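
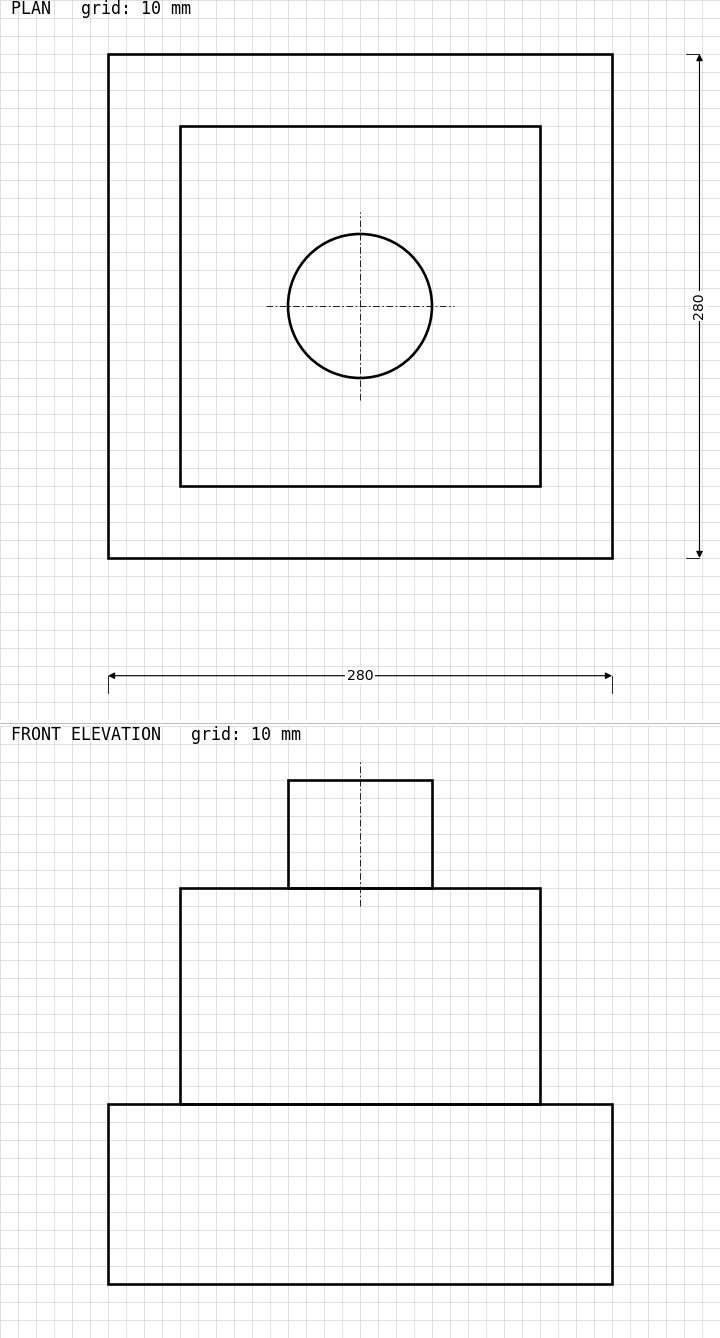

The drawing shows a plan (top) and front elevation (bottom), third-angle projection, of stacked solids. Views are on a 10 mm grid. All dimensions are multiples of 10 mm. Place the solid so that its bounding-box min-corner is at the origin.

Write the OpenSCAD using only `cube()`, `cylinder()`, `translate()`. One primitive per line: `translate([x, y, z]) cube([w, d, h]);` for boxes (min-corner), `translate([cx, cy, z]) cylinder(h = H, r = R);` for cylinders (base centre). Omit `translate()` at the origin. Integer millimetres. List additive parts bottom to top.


cube([280, 280, 100]);
translate([40, 40, 100]) cube([200, 200, 120]);
translate([140, 140, 220]) cylinder(h = 60, r = 40);


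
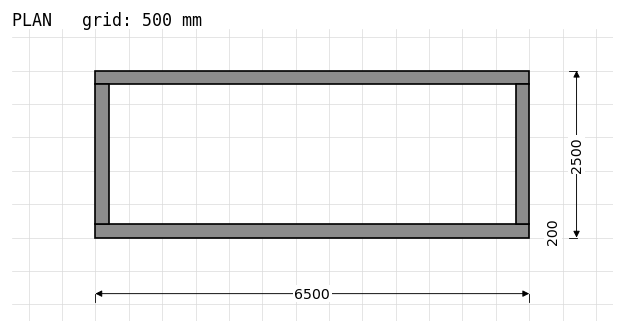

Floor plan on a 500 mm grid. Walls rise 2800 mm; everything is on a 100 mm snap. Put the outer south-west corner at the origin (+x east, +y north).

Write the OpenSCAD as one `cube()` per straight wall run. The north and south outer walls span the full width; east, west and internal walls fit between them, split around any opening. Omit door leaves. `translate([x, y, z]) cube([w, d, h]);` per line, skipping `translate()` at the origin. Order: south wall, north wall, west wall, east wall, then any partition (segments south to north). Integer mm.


cube([6500, 200, 2800]);
translate([0, 2300, 0]) cube([6500, 200, 2800]);
translate([0, 200, 0]) cube([200, 2100, 2800]);
translate([6300, 200, 0]) cube([200, 2100, 2800]);


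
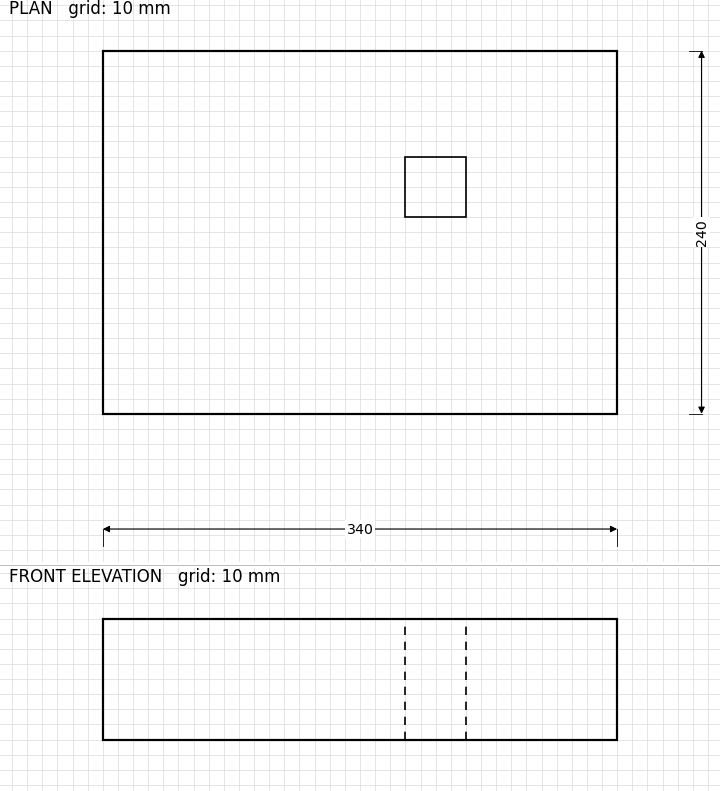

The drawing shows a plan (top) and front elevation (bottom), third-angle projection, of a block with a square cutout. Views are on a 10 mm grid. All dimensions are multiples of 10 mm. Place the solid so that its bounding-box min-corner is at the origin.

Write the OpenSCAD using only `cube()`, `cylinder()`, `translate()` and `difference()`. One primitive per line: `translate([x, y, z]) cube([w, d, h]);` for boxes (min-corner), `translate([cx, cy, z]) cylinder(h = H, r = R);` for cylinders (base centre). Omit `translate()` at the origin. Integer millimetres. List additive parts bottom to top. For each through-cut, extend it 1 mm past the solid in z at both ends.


difference() {
  cube([340, 240, 80]);
  translate([200, 130, -1]) cube([40, 40, 82]);
}


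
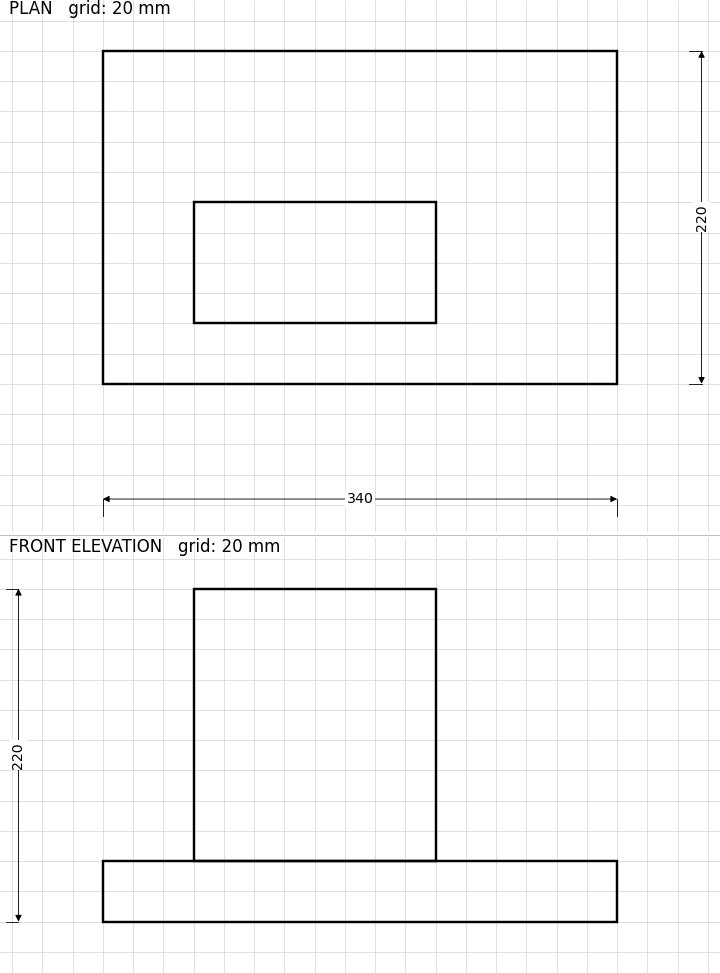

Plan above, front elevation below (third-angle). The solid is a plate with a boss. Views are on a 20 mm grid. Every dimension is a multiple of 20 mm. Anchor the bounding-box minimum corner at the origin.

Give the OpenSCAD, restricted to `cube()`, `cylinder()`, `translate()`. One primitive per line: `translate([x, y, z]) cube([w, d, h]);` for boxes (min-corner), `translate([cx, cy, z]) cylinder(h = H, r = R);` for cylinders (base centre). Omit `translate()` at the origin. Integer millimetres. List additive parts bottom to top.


cube([340, 220, 40]);
translate([60, 40, 40]) cube([160, 80, 180]);


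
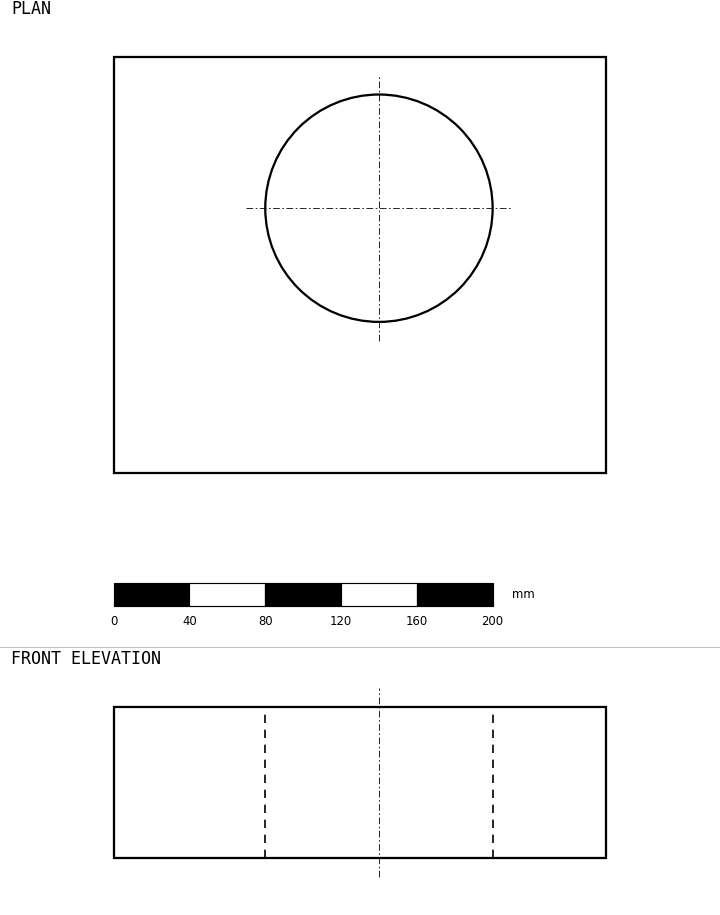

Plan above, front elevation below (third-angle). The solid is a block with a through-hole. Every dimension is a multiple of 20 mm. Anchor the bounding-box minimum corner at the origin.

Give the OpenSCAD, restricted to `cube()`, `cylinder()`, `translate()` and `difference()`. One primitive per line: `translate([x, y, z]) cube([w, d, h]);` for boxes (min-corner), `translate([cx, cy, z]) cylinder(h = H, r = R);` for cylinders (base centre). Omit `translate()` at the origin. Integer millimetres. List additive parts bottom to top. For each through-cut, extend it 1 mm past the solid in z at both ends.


difference() {
  cube([260, 220, 80]);
  translate([140, 140, -1]) cylinder(h = 82, r = 60);
}


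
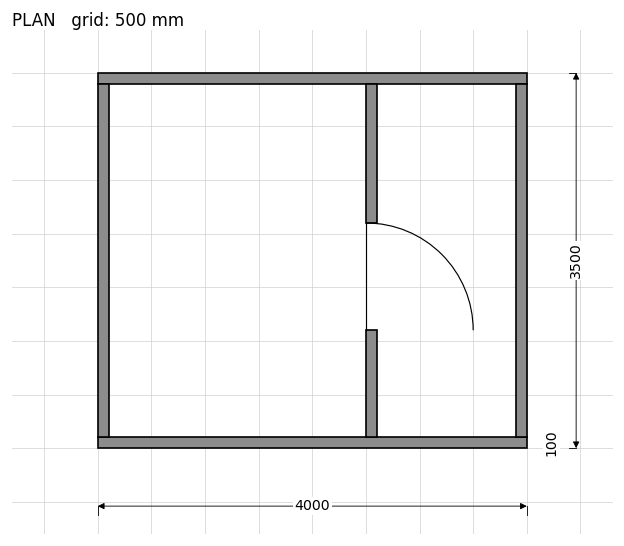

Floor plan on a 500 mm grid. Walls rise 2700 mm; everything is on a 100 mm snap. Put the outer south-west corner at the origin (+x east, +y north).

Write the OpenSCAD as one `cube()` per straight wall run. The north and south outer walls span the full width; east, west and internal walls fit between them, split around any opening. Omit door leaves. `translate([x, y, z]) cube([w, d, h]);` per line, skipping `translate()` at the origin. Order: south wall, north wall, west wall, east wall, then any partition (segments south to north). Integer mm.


cube([4000, 100, 2700]);
translate([0, 3400, 0]) cube([4000, 100, 2700]);
translate([0, 100, 0]) cube([100, 3300, 2700]);
translate([3900, 100, 0]) cube([100, 3300, 2700]);
translate([2500, 100, 0]) cube([100, 1000, 2700]);
translate([2500, 2100, 0]) cube([100, 1300, 2700]);


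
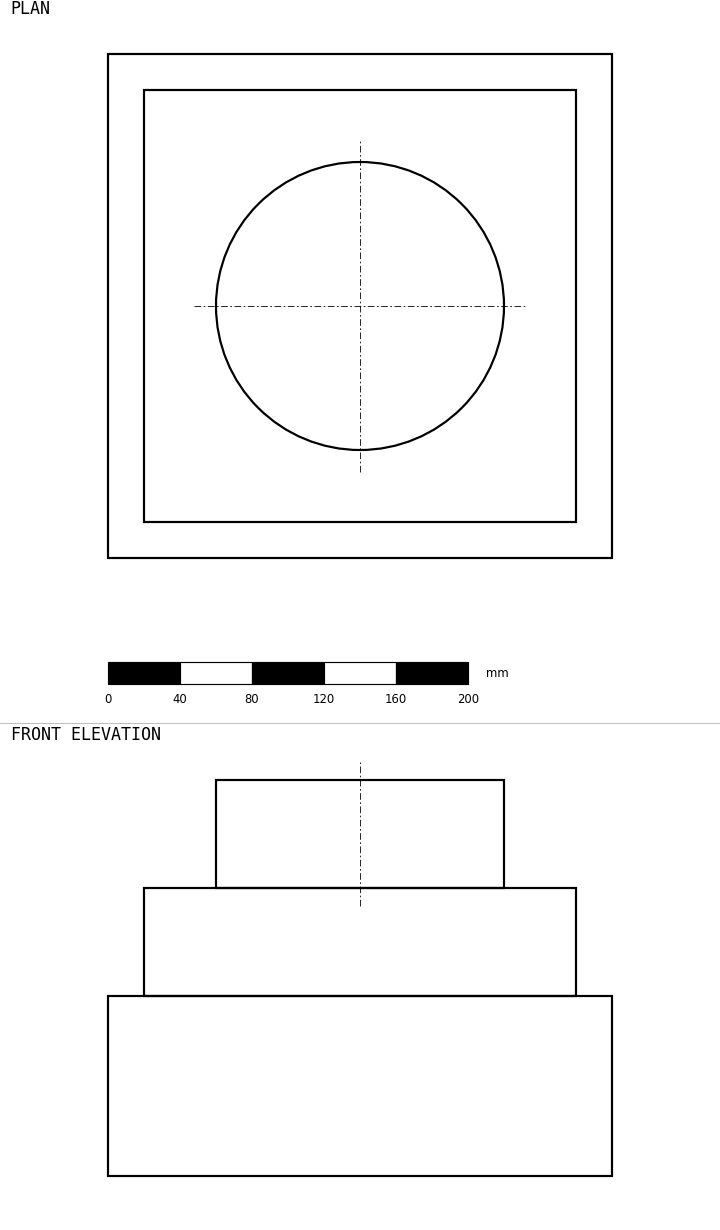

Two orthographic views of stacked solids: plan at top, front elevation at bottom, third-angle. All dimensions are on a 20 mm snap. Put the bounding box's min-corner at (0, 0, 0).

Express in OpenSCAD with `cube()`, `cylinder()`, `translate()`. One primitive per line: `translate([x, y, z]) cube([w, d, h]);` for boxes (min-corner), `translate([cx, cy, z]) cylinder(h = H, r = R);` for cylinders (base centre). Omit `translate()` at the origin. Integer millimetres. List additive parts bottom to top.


cube([280, 280, 100]);
translate([20, 20, 100]) cube([240, 240, 60]);
translate([140, 140, 160]) cylinder(h = 60, r = 80);


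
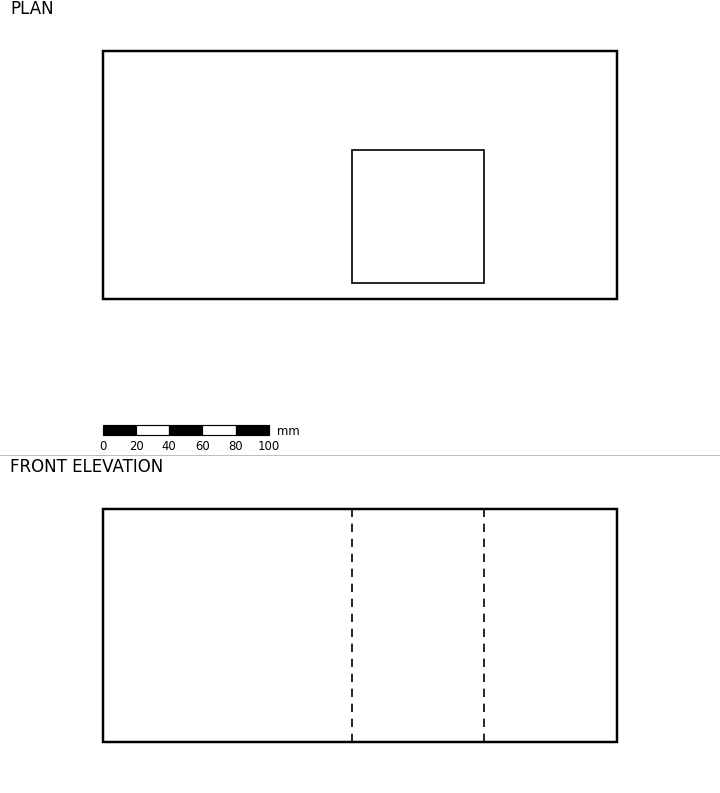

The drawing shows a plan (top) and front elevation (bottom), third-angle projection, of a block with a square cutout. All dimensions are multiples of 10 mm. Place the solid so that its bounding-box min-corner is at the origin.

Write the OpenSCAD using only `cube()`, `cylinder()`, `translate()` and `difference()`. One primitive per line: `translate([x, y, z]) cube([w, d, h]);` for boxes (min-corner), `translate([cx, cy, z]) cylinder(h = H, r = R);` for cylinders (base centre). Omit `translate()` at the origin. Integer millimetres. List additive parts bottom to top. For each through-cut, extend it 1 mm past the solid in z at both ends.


difference() {
  cube([310, 150, 140]);
  translate([150, 10, -1]) cube([80, 80, 142]);
}


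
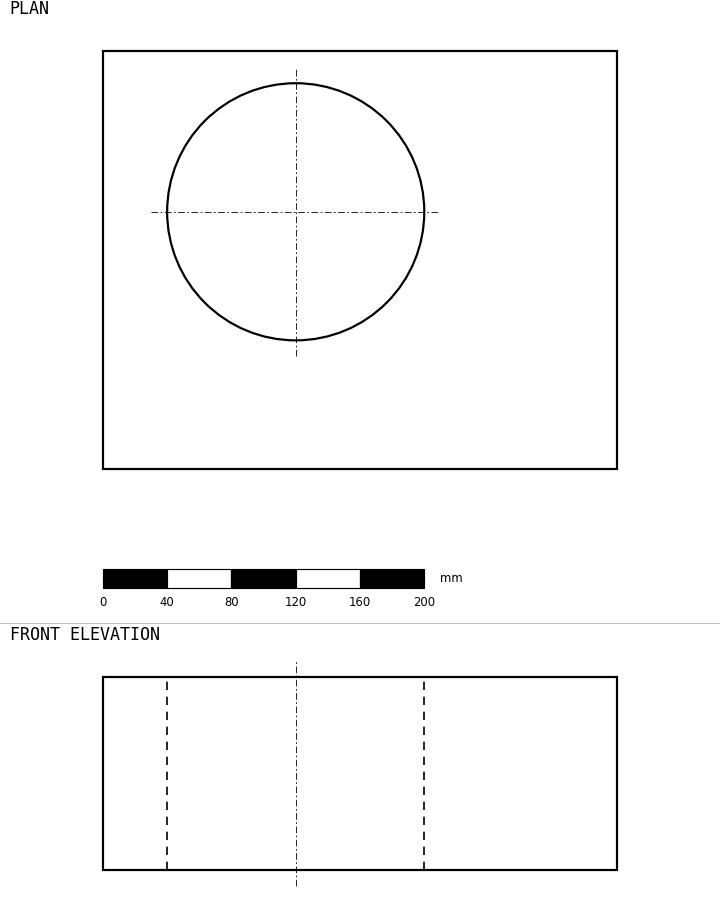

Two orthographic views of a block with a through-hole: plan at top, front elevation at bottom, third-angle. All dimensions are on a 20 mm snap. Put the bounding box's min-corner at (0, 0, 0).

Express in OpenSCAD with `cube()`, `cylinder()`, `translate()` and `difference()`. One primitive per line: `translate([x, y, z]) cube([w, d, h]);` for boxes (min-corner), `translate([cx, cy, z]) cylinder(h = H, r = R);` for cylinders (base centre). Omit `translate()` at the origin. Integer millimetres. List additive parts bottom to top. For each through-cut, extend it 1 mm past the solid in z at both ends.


difference() {
  cube([320, 260, 120]);
  translate([120, 160, -1]) cylinder(h = 122, r = 80);
}


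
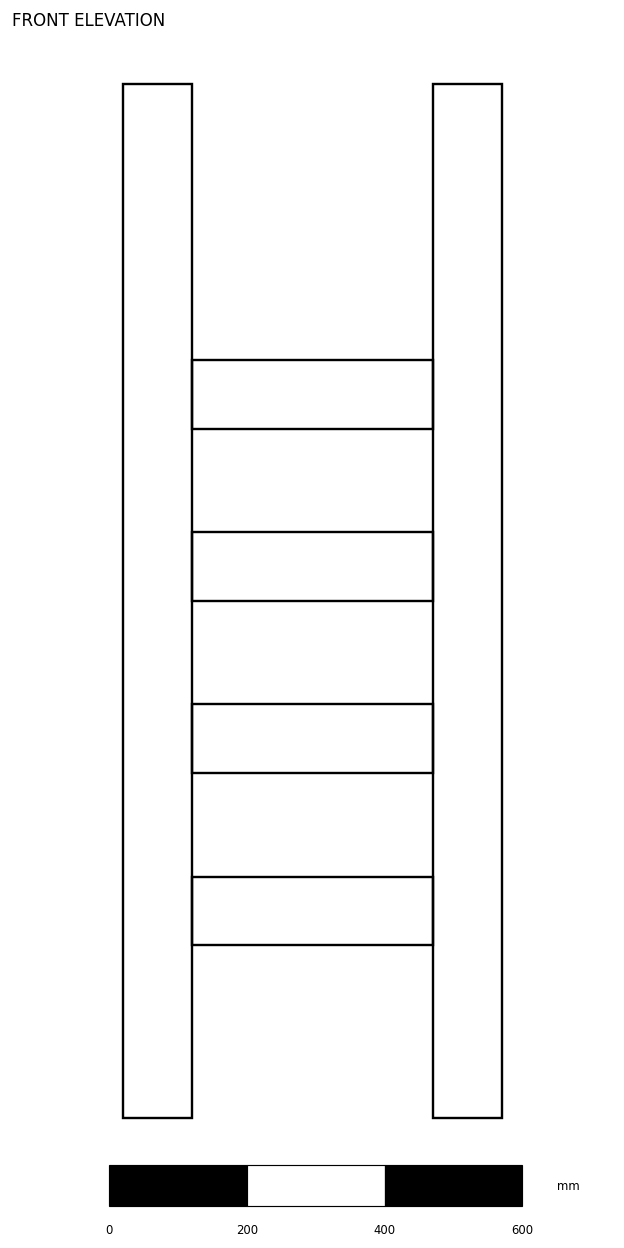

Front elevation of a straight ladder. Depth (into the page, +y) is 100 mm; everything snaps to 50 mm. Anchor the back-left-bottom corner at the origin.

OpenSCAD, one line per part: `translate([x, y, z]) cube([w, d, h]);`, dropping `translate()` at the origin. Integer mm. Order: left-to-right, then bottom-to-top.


cube([100, 100, 1500]);
translate([100, 0, 250]) cube([350, 100, 100]);
translate([100, 0, 500]) cube([350, 100, 100]);
translate([100, 0, 750]) cube([350, 100, 100]);
translate([100, 0, 1000]) cube([350, 100, 100]);
translate([450, 0, 0]) cube([100, 100, 1500]);


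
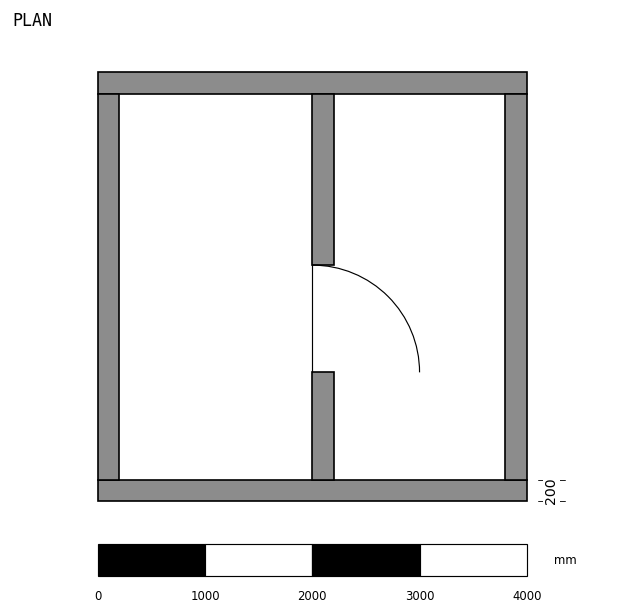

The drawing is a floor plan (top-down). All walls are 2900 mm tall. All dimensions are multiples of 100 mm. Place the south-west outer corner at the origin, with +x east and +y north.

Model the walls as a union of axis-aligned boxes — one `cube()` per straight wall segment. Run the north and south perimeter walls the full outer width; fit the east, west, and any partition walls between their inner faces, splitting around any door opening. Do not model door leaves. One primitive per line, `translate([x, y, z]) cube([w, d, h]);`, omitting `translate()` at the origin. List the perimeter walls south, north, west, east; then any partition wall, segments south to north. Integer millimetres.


cube([4000, 200, 2900]);
translate([0, 3800, 0]) cube([4000, 200, 2900]);
translate([0, 200, 0]) cube([200, 3600, 2900]);
translate([3800, 200, 0]) cube([200, 3600, 2900]);
translate([2000, 200, 0]) cube([200, 1000, 2900]);
translate([2000, 2200, 0]) cube([200, 1600, 2900]);


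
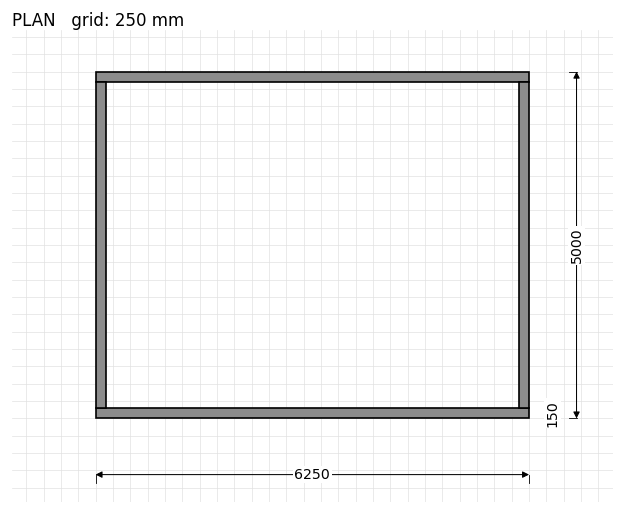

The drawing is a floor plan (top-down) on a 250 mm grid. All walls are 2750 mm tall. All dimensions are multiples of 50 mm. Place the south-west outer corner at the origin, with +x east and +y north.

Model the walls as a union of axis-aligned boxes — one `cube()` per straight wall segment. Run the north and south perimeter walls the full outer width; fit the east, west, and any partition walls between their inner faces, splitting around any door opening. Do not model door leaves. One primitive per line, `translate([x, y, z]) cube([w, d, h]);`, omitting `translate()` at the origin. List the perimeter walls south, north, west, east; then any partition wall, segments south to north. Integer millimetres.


cube([6250, 150, 2750]);
translate([0, 4850, 0]) cube([6250, 150, 2750]);
translate([0, 150, 0]) cube([150, 4700, 2750]);
translate([6100, 150, 0]) cube([150, 4700, 2750]);


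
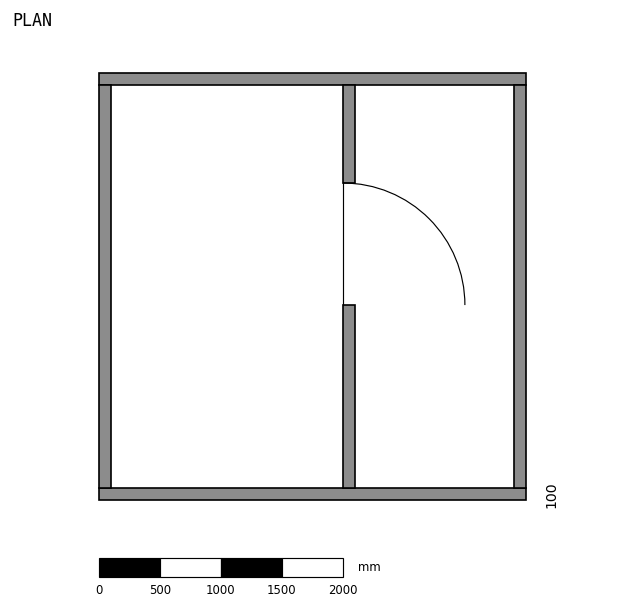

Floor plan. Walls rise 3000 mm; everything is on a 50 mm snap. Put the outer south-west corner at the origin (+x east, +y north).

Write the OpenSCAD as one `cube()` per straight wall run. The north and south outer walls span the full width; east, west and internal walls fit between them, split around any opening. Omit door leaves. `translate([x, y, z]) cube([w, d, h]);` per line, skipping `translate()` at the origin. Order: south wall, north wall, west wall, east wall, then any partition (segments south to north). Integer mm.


cube([3500, 100, 3000]);
translate([0, 3400, 0]) cube([3500, 100, 3000]);
translate([0, 100, 0]) cube([100, 3300, 3000]);
translate([3400, 100, 0]) cube([100, 3300, 3000]);
translate([2000, 100, 0]) cube([100, 1500, 3000]);
translate([2000, 2600, 0]) cube([100, 800, 3000]);


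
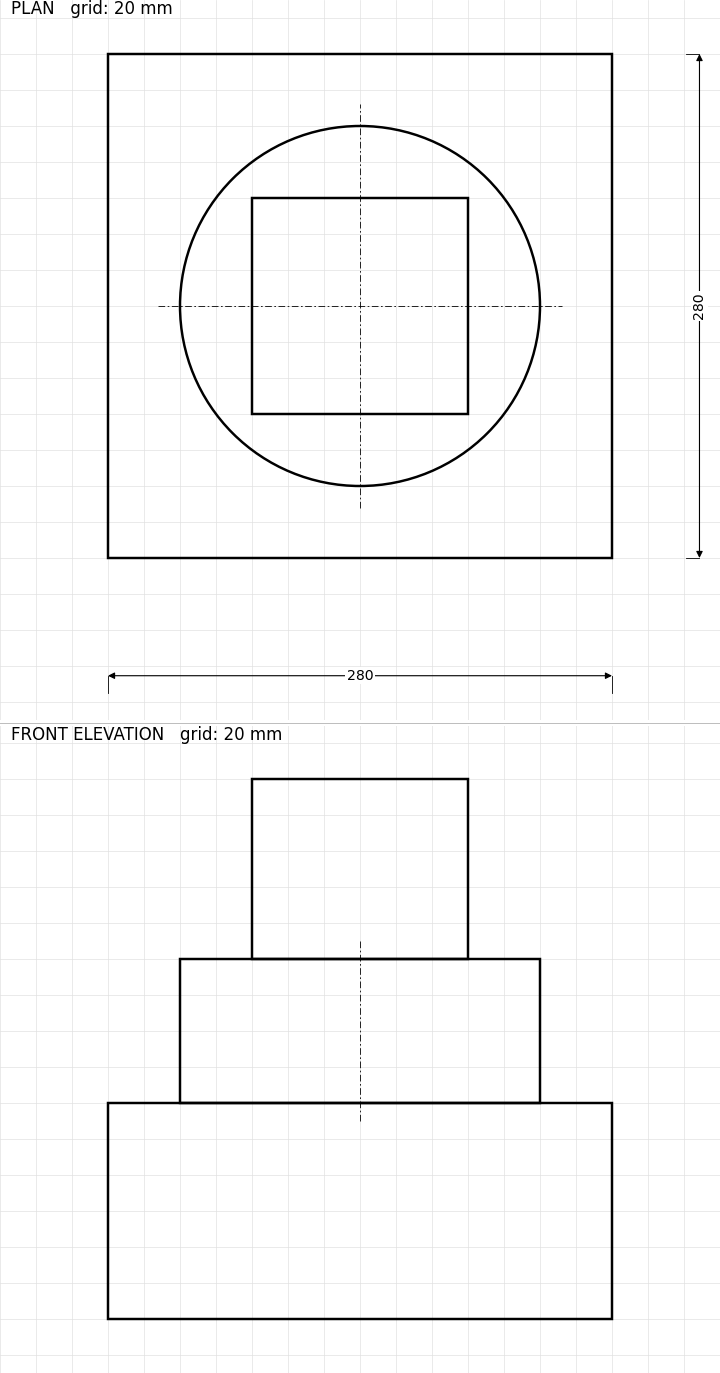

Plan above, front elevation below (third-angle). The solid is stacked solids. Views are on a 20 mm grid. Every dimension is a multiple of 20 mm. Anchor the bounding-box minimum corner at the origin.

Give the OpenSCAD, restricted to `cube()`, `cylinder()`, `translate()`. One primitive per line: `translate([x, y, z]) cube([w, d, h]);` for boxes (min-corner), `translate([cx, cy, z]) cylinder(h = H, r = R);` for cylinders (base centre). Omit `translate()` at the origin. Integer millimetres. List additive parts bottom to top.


cube([280, 280, 120]);
translate([140, 140, 120]) cylinder(h = 80, r = 100);
translate([80, 80, 200]) cube([120, 120, 100]);


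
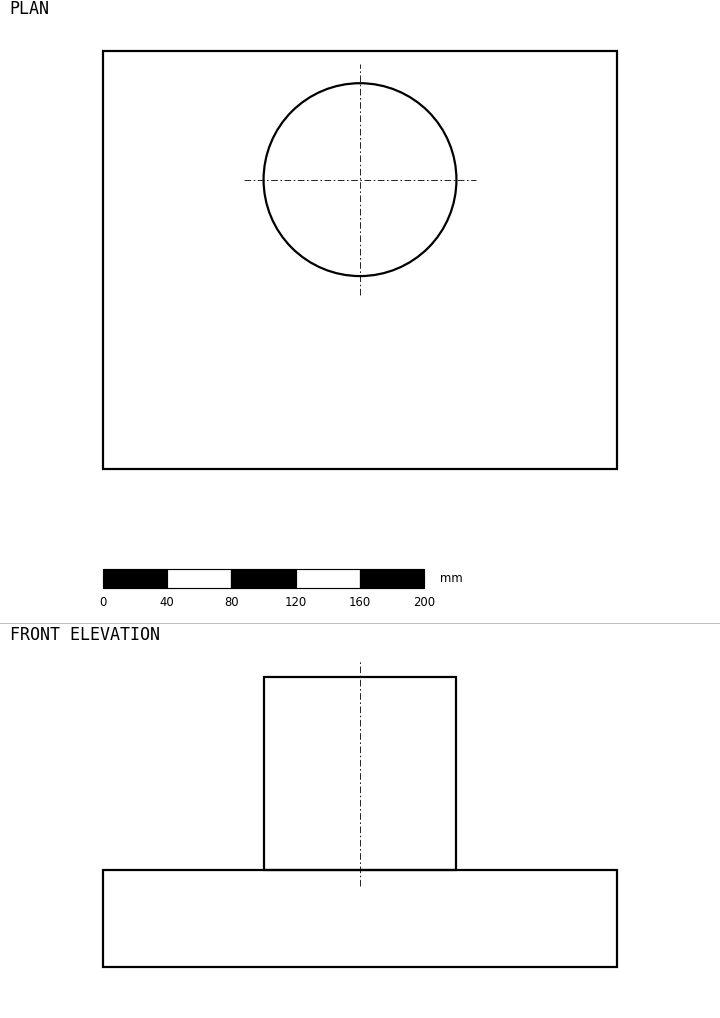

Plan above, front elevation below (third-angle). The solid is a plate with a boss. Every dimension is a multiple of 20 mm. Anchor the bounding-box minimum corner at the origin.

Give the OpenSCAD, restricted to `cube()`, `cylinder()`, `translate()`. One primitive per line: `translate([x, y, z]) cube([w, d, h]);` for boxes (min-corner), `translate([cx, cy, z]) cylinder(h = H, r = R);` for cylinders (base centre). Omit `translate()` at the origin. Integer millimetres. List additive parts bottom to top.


cube([320, 260, 60]);
translate([160, 180, 60]) cylinder(h = 120, r = 60);


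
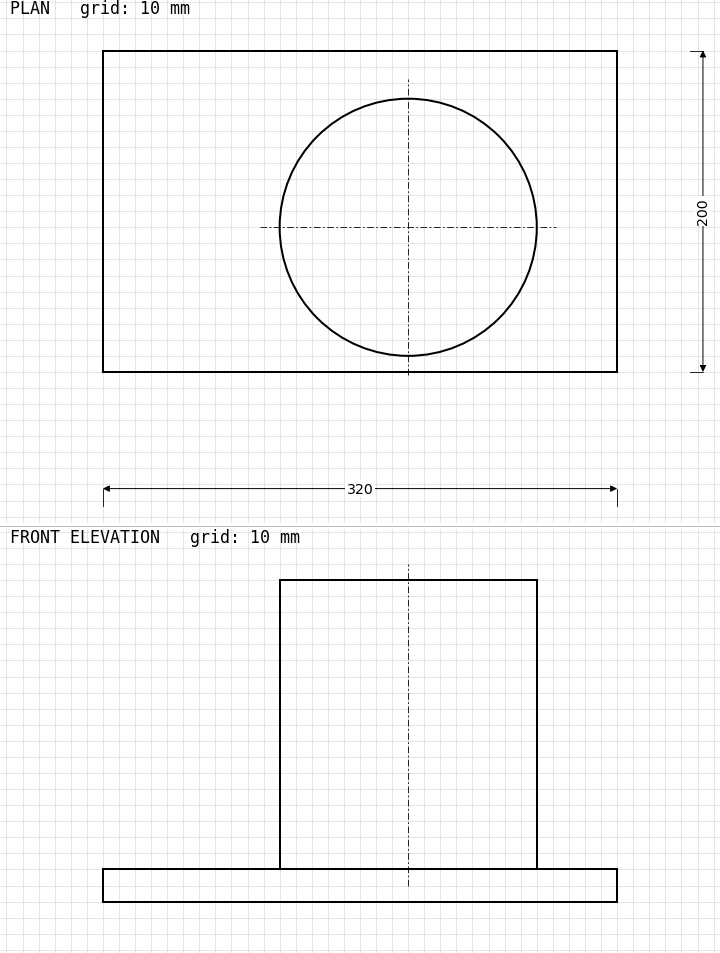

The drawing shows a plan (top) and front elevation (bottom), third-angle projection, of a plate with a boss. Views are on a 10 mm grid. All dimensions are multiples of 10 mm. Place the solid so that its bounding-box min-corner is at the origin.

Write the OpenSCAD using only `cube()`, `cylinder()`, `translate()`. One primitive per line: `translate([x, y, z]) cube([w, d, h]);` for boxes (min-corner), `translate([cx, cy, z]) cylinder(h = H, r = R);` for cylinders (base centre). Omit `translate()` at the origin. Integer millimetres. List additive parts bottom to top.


cube([320, 200, 20]);
translate([190, 90, 20]) cylinder(h = 180, r = 80);


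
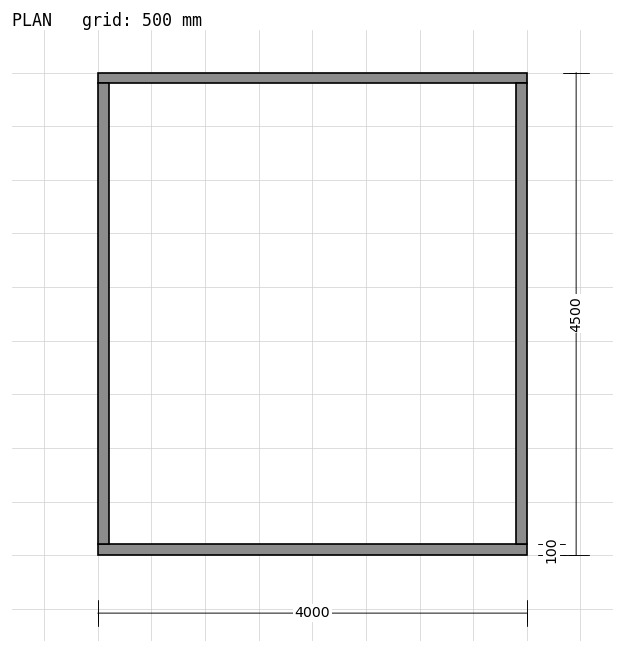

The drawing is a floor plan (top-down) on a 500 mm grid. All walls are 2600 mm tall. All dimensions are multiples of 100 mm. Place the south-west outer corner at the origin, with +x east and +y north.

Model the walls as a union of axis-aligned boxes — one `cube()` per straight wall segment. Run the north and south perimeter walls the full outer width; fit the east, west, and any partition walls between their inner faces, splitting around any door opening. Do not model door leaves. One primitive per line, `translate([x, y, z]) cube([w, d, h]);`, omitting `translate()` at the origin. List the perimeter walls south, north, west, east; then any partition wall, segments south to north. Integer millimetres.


cube([4000, 100, 2600]);
translate([0, 4400, 0]) cube([4000, 100, 2600]);
translate([0, 100, 0]) cube([100, 4300, 2600]);
translate([3900, 100, 0]) cube([100, 4300, 2600]);


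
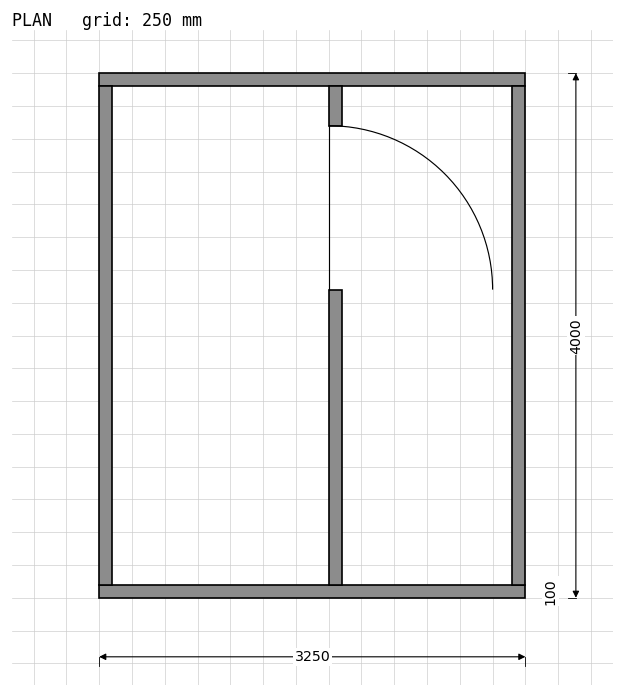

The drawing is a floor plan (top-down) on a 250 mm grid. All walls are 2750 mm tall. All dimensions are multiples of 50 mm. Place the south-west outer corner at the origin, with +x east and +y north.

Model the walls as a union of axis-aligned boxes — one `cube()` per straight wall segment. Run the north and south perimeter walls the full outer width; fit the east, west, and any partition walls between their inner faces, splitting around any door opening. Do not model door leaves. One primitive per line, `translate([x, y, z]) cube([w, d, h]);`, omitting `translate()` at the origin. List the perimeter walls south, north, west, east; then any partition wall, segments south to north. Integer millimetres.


cube([3250, 100, 2750]);
translate([0, 3900, 0]) cube([3250, 100, 2750]);
translate([0, 100, 0]) cube([100, 3800, 2750]);
translate([3150, 100, 0]) cube([100, 3800, 2750]);
translate([1750, 100, 0]) cube([100, 2250, 2750]);
translate([1750, 3600, 0]) cube([100, 300, 2750]);


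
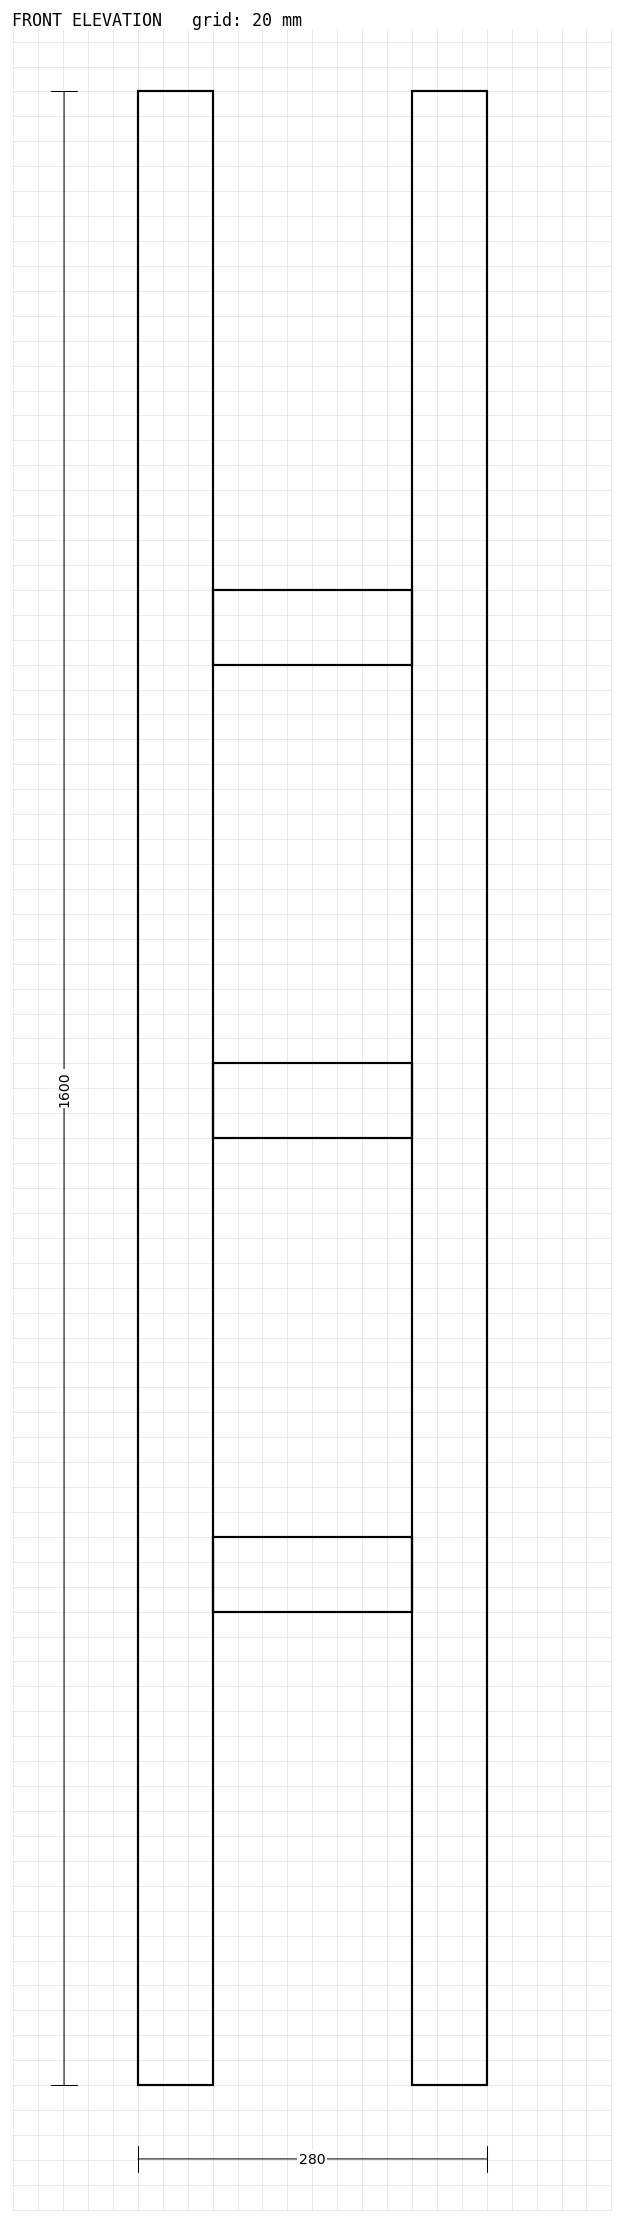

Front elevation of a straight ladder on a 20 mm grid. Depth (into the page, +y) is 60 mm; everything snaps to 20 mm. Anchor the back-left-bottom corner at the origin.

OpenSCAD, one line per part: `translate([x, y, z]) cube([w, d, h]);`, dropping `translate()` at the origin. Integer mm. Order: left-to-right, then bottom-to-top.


cube([60, 60, 1600]);
translate([60, 0, 380]) cube([160, 60, 60]);
translate([60, 0, 760]) cube([160, 60, 60]);
translate([60, 0, 1140]) cube([160, 60, 60]);
translate([220, 0, 0]) cube([60, 60, 1600]);


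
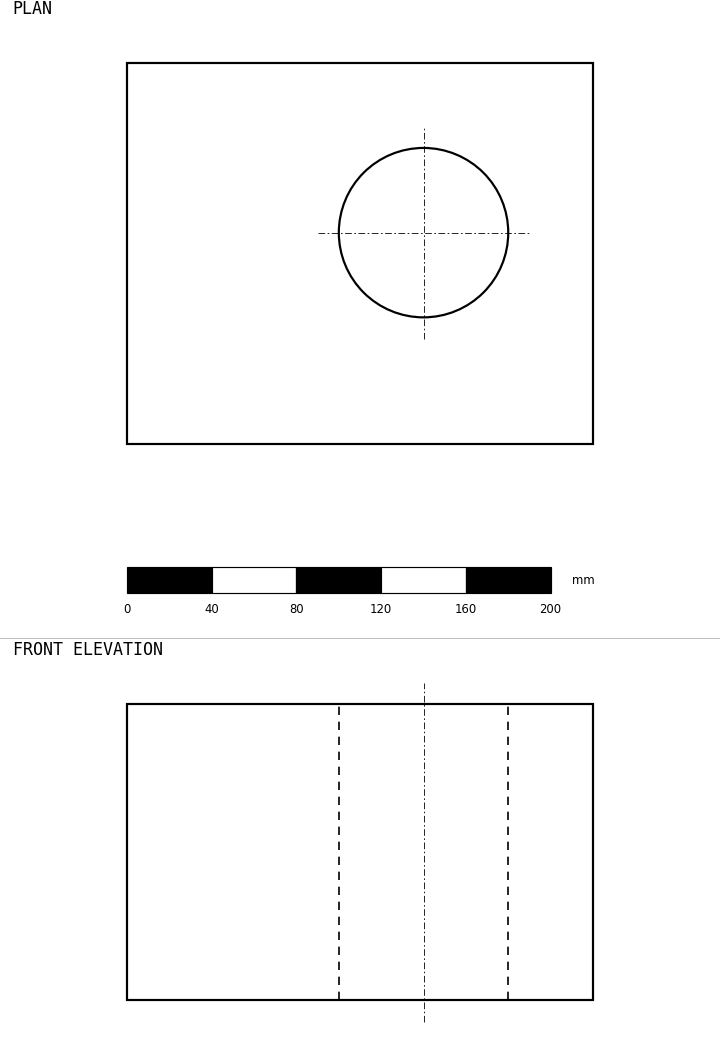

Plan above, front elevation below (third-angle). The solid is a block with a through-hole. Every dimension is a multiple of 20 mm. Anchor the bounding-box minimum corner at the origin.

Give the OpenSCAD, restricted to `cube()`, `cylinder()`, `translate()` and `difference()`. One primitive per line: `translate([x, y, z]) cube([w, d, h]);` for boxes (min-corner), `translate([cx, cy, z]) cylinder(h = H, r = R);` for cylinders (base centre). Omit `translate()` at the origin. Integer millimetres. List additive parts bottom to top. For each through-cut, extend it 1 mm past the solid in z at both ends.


difference() {
  cube([220, 180, 140]);
  translate([140, 100, -1]) cylinder(h = 142, r = 40);
}


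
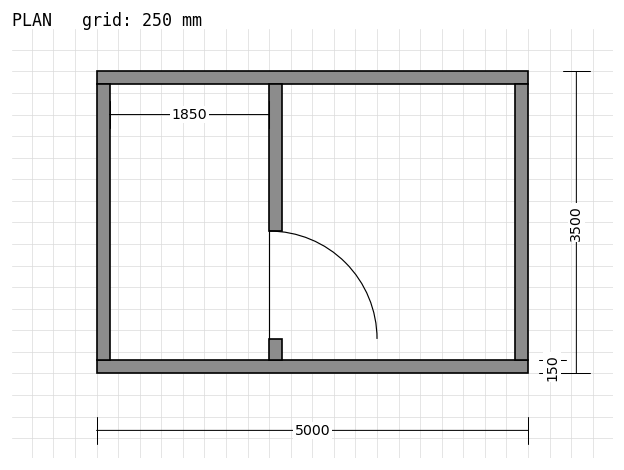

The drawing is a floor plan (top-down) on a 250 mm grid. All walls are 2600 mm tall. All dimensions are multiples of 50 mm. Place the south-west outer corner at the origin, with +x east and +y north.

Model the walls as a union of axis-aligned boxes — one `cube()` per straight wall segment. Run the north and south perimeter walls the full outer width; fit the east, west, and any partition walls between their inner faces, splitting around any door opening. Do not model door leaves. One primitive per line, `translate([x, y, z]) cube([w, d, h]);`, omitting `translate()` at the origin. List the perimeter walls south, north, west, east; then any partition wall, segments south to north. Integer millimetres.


cube([5000, 150, 2600]);
translate([0, 3350, 0]) cube([5000, 150, 2600]);
translate([0, 150, 0]) cube([150, 3200, 2600]);
translate([4850, 150, 0]) cube([150, 3200, 2600]);
translate([2000, 150, 0]) cube([150, 250, 2600]);
translate([2000, 1650, 0]) cube([150, 1700, 2600]);


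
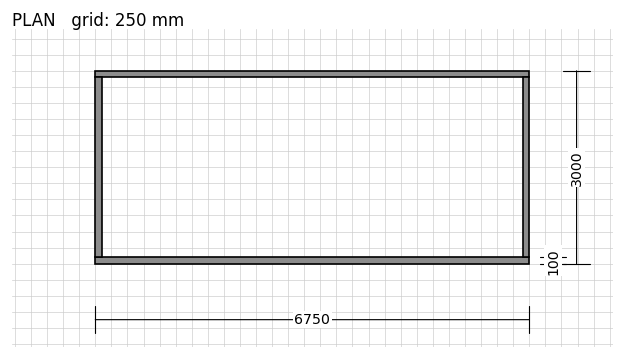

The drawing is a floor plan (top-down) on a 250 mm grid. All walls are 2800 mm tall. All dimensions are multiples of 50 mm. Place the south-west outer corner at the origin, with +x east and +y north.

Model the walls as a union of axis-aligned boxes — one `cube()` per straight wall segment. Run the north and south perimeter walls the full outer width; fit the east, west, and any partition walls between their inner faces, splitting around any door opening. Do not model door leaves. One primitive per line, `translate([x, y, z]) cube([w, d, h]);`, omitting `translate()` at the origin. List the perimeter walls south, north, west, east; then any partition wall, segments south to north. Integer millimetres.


cube([6750, 100, 2800]);
translate([0, 2900, 0]) cube([6750, 100, 2800]);
translate([0, 100, 0]) cube([100, 2800, 2800]);
translate([6650, 100, 0]) cube([100, 2800, 2800]);


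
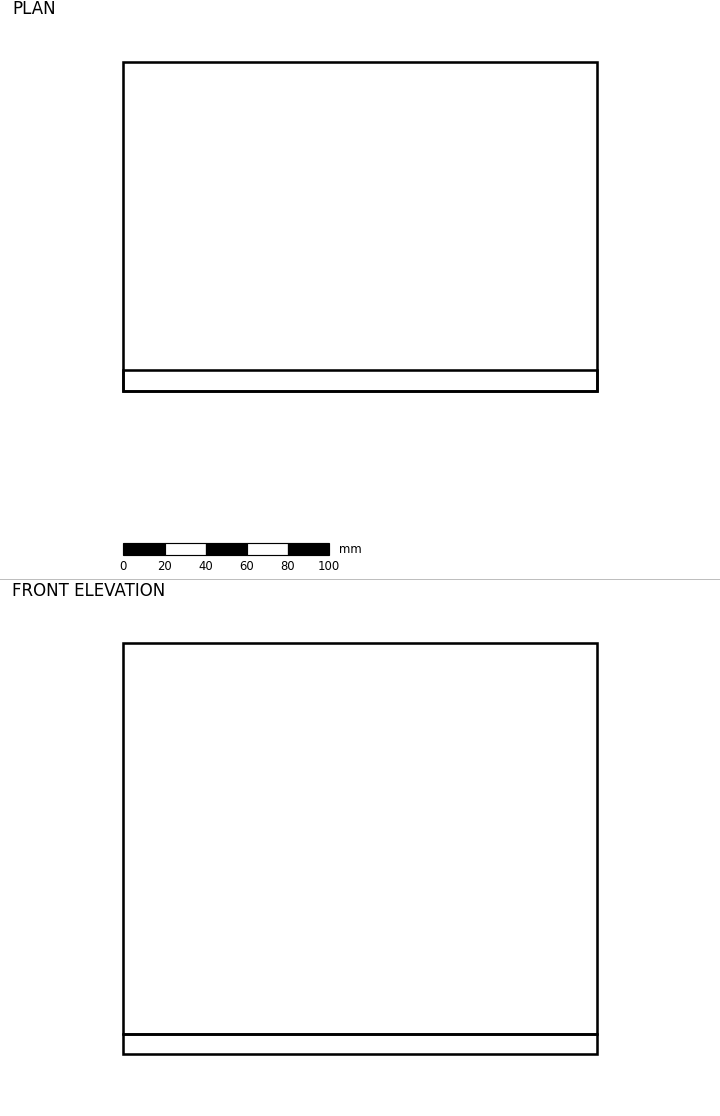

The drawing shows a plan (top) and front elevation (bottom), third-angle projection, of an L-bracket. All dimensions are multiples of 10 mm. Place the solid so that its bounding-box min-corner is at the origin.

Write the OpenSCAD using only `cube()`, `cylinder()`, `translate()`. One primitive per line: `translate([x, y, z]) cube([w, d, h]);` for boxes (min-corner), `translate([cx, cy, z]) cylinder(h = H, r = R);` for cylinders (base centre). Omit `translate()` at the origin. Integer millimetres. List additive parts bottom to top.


cube([230, 160, 10]);
translate([0, 0, 10]) cube([230, 10, 190]);


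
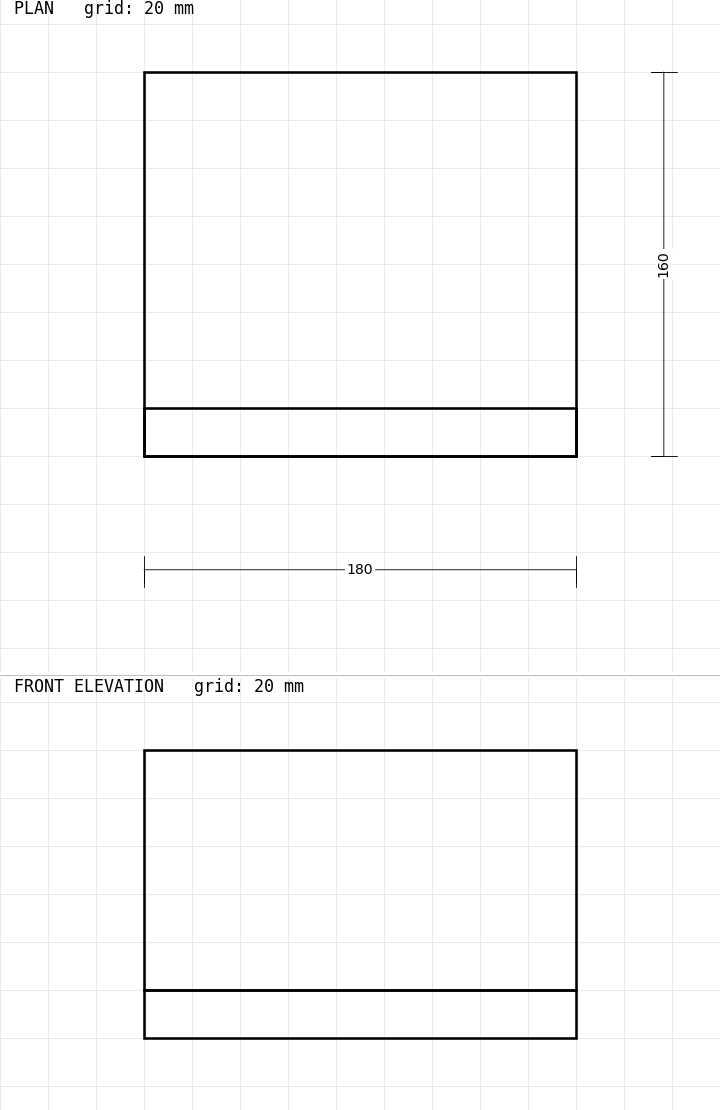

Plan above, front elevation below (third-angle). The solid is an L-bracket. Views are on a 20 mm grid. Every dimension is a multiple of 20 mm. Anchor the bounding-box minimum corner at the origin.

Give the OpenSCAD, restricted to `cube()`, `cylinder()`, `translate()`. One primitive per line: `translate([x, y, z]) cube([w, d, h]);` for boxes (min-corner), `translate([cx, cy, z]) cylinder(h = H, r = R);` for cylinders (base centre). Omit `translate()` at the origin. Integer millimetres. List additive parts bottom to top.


cube([180, 160, 20]);
translate([0, 0, 20]) cube([180, 20, 100]);


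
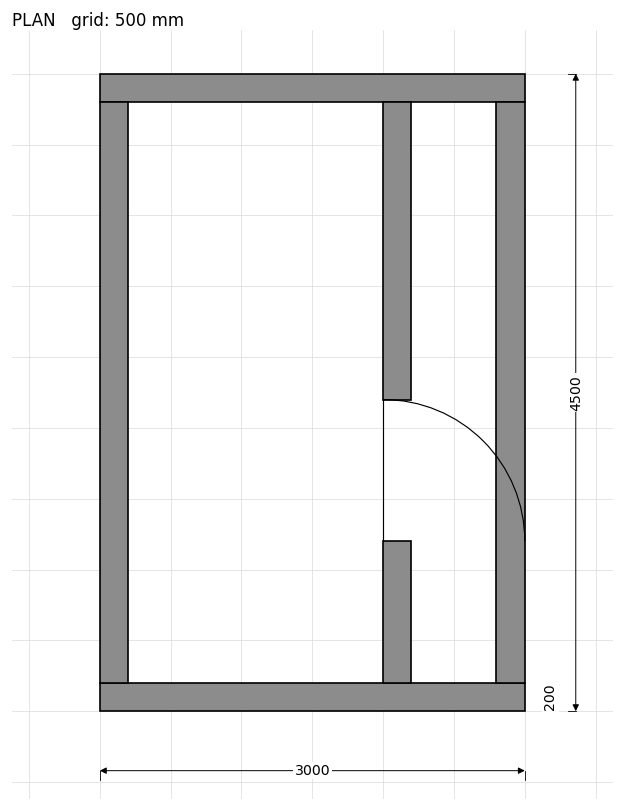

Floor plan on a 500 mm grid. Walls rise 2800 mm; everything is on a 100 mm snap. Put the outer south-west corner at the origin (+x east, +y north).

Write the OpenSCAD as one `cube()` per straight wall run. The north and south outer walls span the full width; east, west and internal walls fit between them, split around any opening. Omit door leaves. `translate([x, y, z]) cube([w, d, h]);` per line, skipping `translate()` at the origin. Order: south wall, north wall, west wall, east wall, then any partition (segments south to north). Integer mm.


cube([3000, 200, 2800]);
translate([0, 4300, 0]) cube([3000, 200, 2800]);
translate([0, 200, 0]) cube([200, 4100, 2800]);
translate([2800, 200, 0]) cube([200, 4100, 2800]);
translate([2000, 200, 0]) cube([200, 1000, 2800]);
translate([2000, 2200, 0]) cube([200, 2100, 2800]);


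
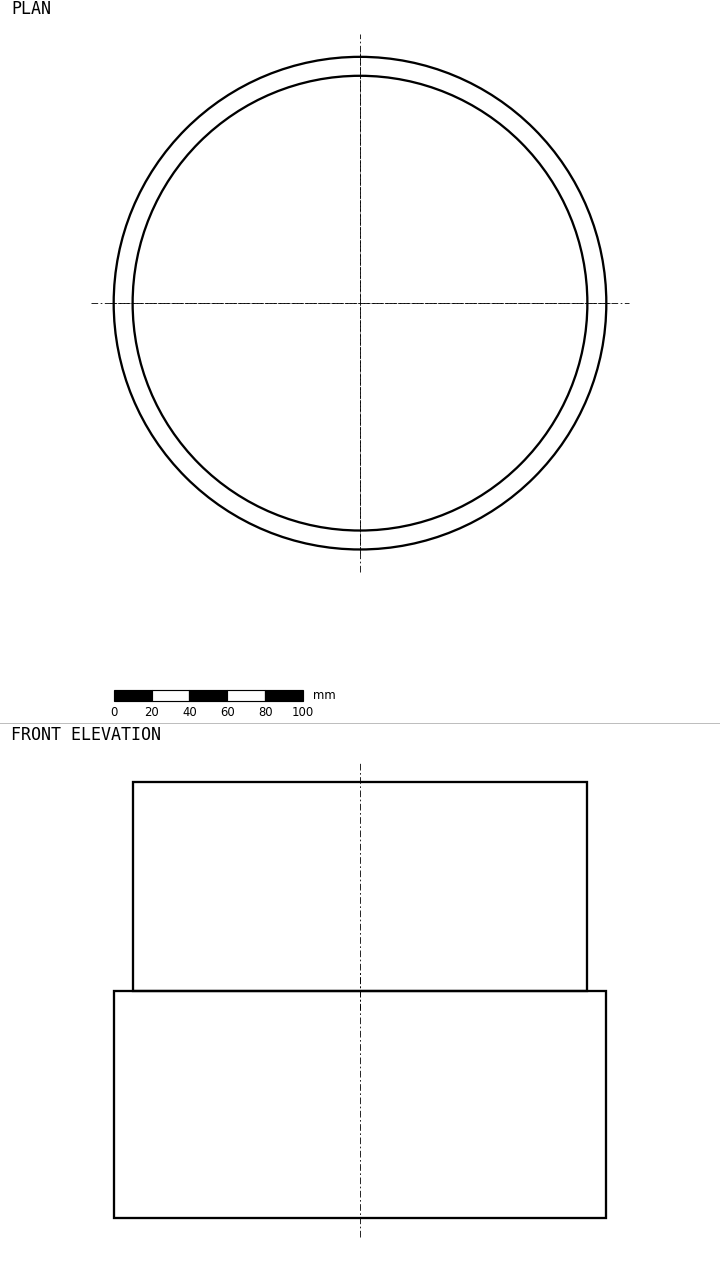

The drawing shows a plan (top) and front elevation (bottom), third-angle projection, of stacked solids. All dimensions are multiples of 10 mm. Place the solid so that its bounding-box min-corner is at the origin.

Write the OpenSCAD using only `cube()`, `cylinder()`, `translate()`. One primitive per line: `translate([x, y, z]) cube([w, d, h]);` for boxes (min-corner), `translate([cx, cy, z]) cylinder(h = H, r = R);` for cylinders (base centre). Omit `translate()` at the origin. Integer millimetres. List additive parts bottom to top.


translate([130, 130, 0]) cylinder(h = 120, r = 130);
translate([130, 130, 120]) cylinder(h = 110, r = 120);


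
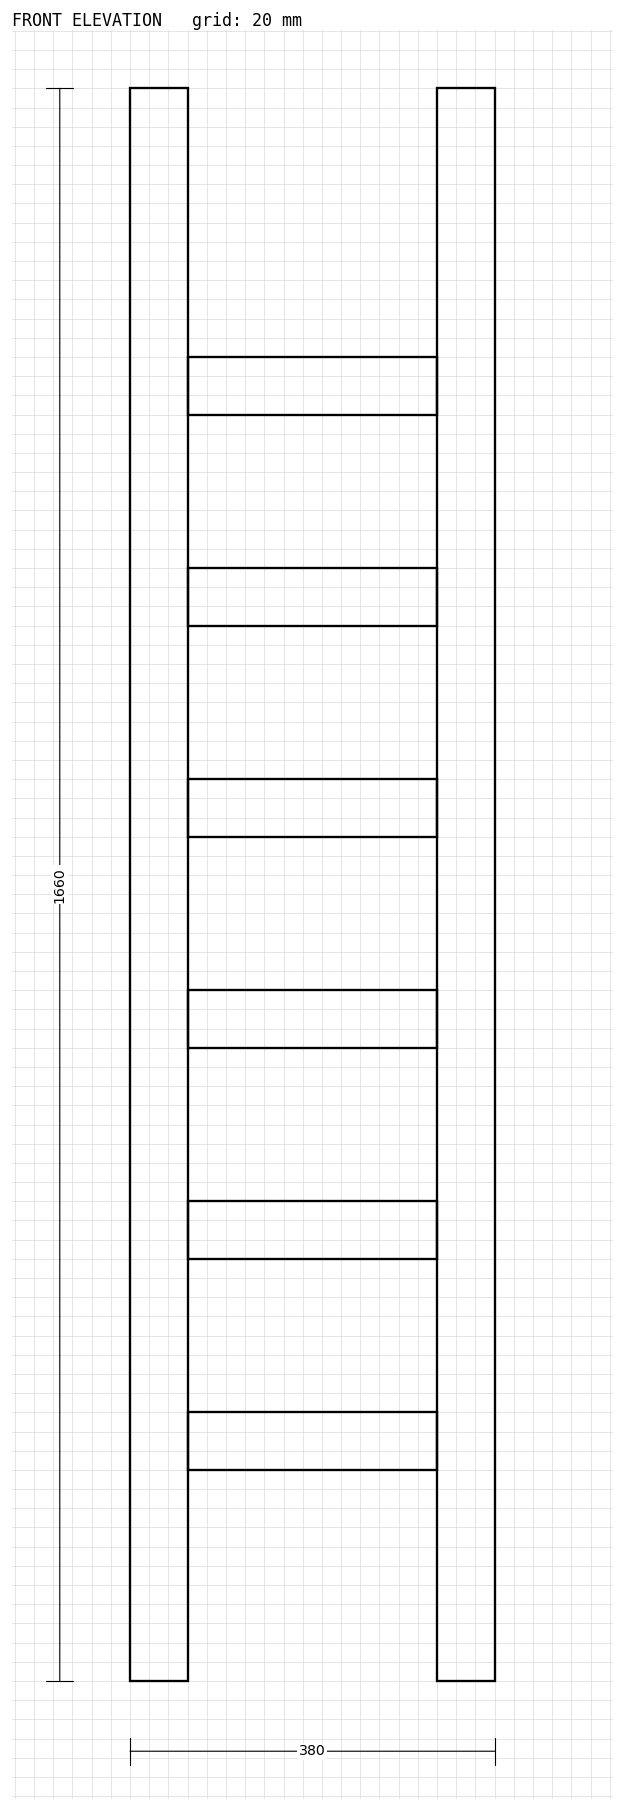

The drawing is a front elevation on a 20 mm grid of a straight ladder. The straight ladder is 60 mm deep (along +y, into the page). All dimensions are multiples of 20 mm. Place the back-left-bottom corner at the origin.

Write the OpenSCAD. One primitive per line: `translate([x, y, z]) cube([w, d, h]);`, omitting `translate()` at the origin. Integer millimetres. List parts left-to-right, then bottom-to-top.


cube([60, 60, 1660]);
translate([60, 0, 220]) cube([260, 60, 60]);
translate([60, 0, 440]) cube([260, 60, 60]);
translate([60, 0, 660]) cube([260, 60, 60]);
translate([60, 0, 880]) cube([260, 60, 60]);
translate([60, 0, 1100]) cube([260, 60, 60]);
translate([60, 0, 1320]) cube([260, 60, 60]);
translate([320, 0, 0]) cube([60, 60, 1660]);


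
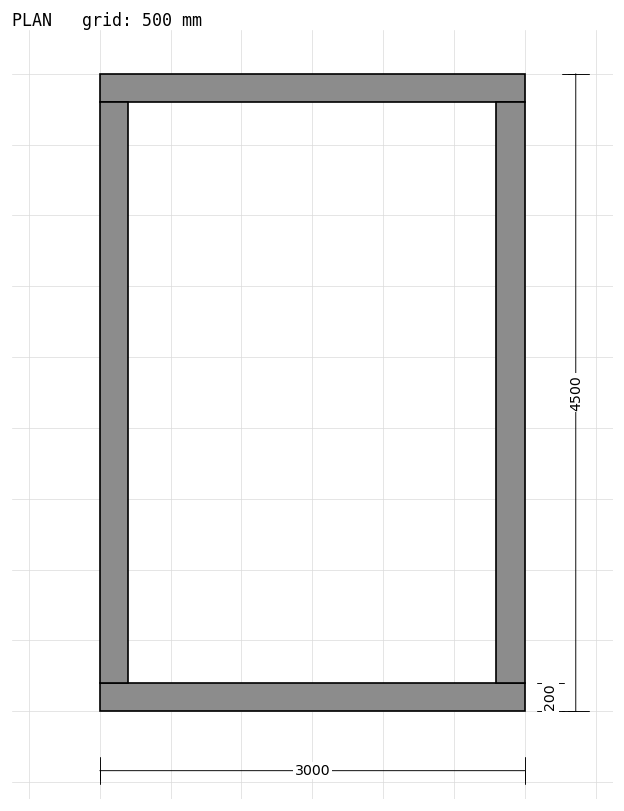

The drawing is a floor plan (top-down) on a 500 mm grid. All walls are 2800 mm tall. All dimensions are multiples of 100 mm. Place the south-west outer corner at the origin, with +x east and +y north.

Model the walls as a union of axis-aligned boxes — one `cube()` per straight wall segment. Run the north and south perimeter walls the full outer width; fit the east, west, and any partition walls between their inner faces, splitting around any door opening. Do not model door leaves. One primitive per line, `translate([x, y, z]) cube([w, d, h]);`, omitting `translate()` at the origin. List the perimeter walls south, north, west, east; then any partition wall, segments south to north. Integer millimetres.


cube([3000, 200, 2800]);
translate([0, 4300, 0]) cube([3000, 200, 2800]);
translate([0, 200, 0]) cube([200, 4100, 2800]);
translate([2800, 200, 0]) cube([200, 4100, 2800]);


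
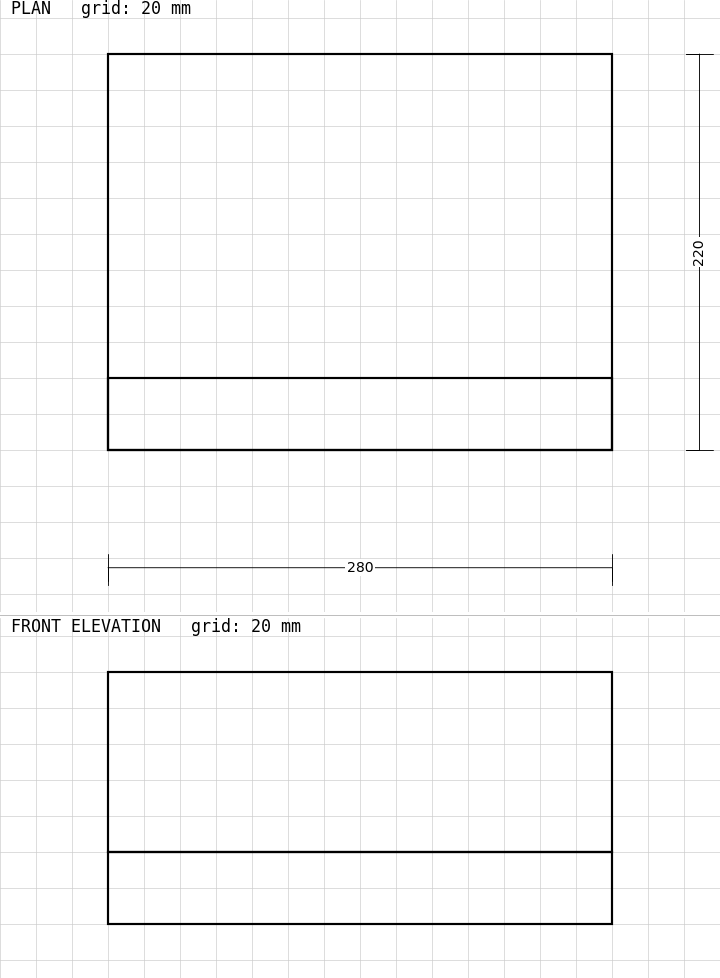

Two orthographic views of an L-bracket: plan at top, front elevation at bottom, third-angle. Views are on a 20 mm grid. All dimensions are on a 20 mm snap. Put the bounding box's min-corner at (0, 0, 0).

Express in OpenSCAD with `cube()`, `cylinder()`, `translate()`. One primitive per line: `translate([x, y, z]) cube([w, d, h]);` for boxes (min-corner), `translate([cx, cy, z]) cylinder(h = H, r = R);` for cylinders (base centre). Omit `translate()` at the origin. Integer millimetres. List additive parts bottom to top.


cube([280, 220, 40]);
translate([0, 0, 40]) cube([280, 40, 100]);


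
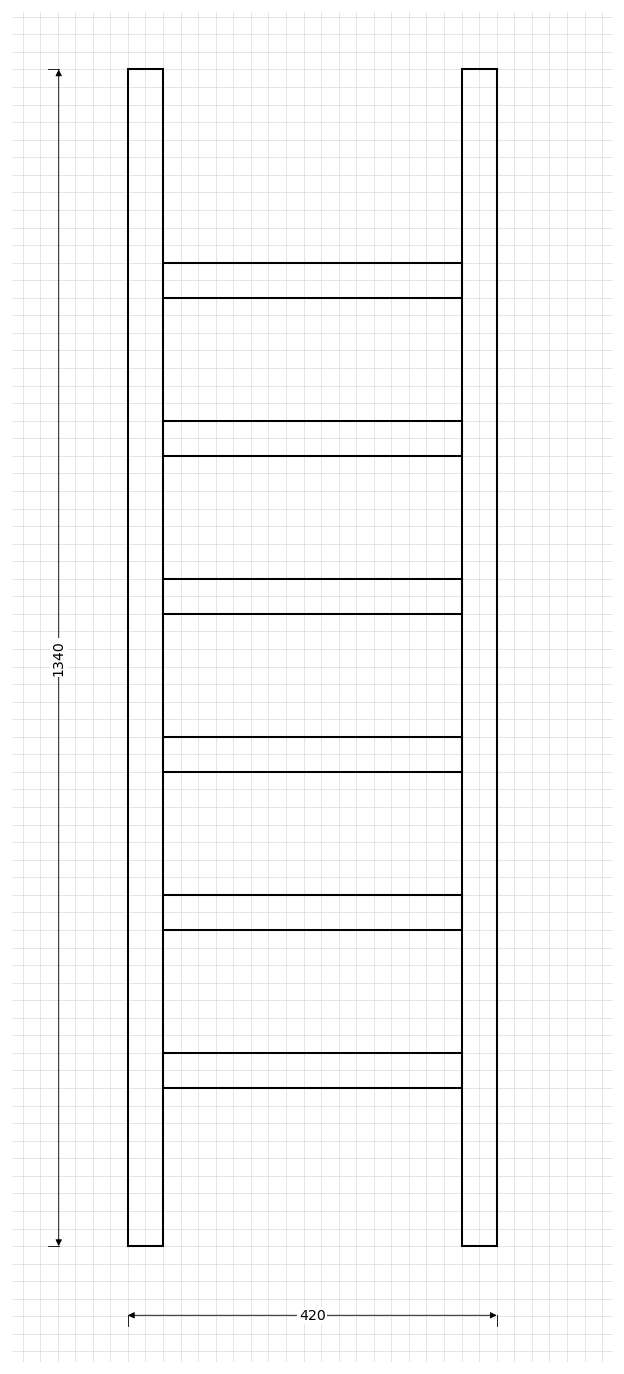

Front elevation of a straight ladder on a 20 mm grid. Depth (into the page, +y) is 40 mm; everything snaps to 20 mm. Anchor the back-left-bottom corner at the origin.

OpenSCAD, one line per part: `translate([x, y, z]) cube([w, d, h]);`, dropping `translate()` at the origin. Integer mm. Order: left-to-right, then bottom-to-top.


cube([40, 40, 1340]);
translate([40, 0, 180]) cube([340, 40, 40]);
translate([40, 0, 360]) cube([340, 40, 40]);
translate([40, 0, 540]) cube([340, 40, 40]);
translate([40, 0, 720]) cube([340, 40, 40]);
translate([40, 0, 900]) cube([340, 40, 40]);
translate([40, 0, 1080]) cube([340, 40, 40]);
translate([380, 0, 0]) cube([40, 40, 1340]);


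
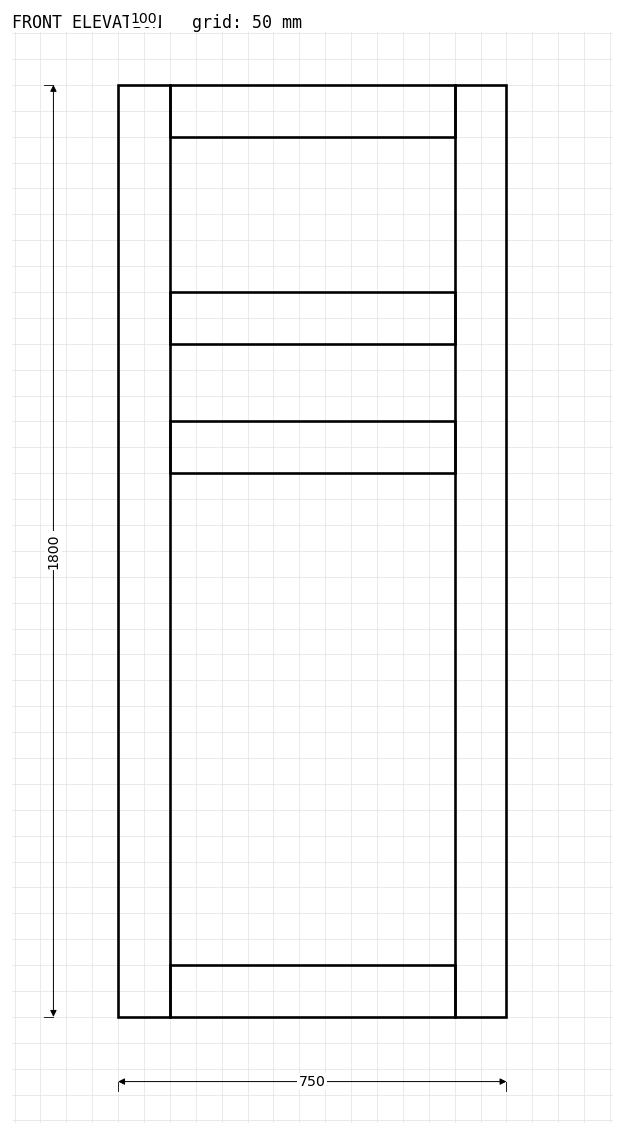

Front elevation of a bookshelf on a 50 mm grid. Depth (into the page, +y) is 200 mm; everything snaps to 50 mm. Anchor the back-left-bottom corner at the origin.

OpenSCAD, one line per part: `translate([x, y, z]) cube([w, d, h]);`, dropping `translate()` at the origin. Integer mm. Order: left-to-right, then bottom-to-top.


cube([100, 200, 1800]);
translate([100, 0, 0]) cube([550, 200, 100]);
translate([100, 0, 1050]) cube([550, 200, 100]);
translate([100, 0, 1300]) cube([550, 200, 100]);
translate([100, 0, 1700]) cube([550, 200, 100]);
translate([650, 0, 0]) cube([100, 200, 1800]);


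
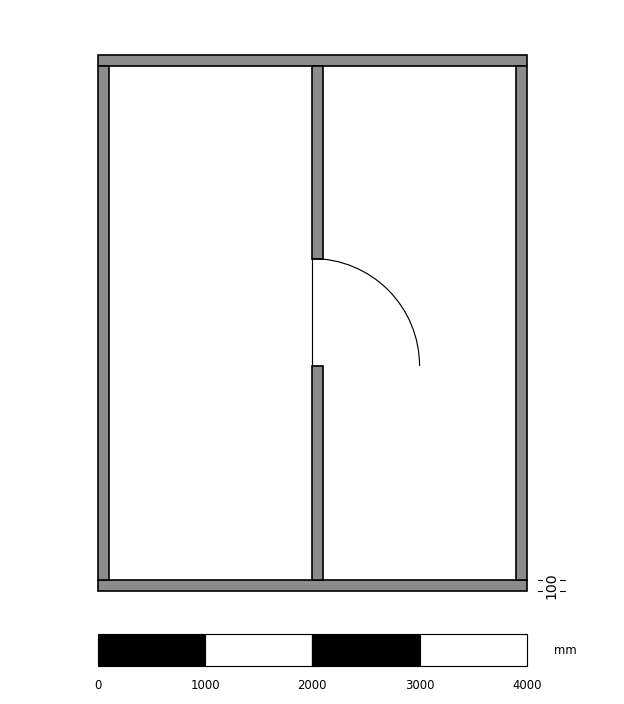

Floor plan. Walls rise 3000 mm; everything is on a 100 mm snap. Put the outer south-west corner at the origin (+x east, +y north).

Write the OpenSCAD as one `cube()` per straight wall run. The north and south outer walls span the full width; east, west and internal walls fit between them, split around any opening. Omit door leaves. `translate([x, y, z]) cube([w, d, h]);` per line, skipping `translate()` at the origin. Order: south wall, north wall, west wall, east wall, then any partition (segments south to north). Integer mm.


cube([4000, 100, 3000]);
translate([0, 4900, 0]) cube([4000, 100, 3000]);
translate([0, 100, 0]) cube([100, 4800, 3000]);
translate([3900, 100, 0]) cube([100, 4800, 3000]);
translate([2000, 100, 0]) cube([100, 2000, 3000]);
translate([2000, 3100, 0]) cube([100, 1800, 3000]);


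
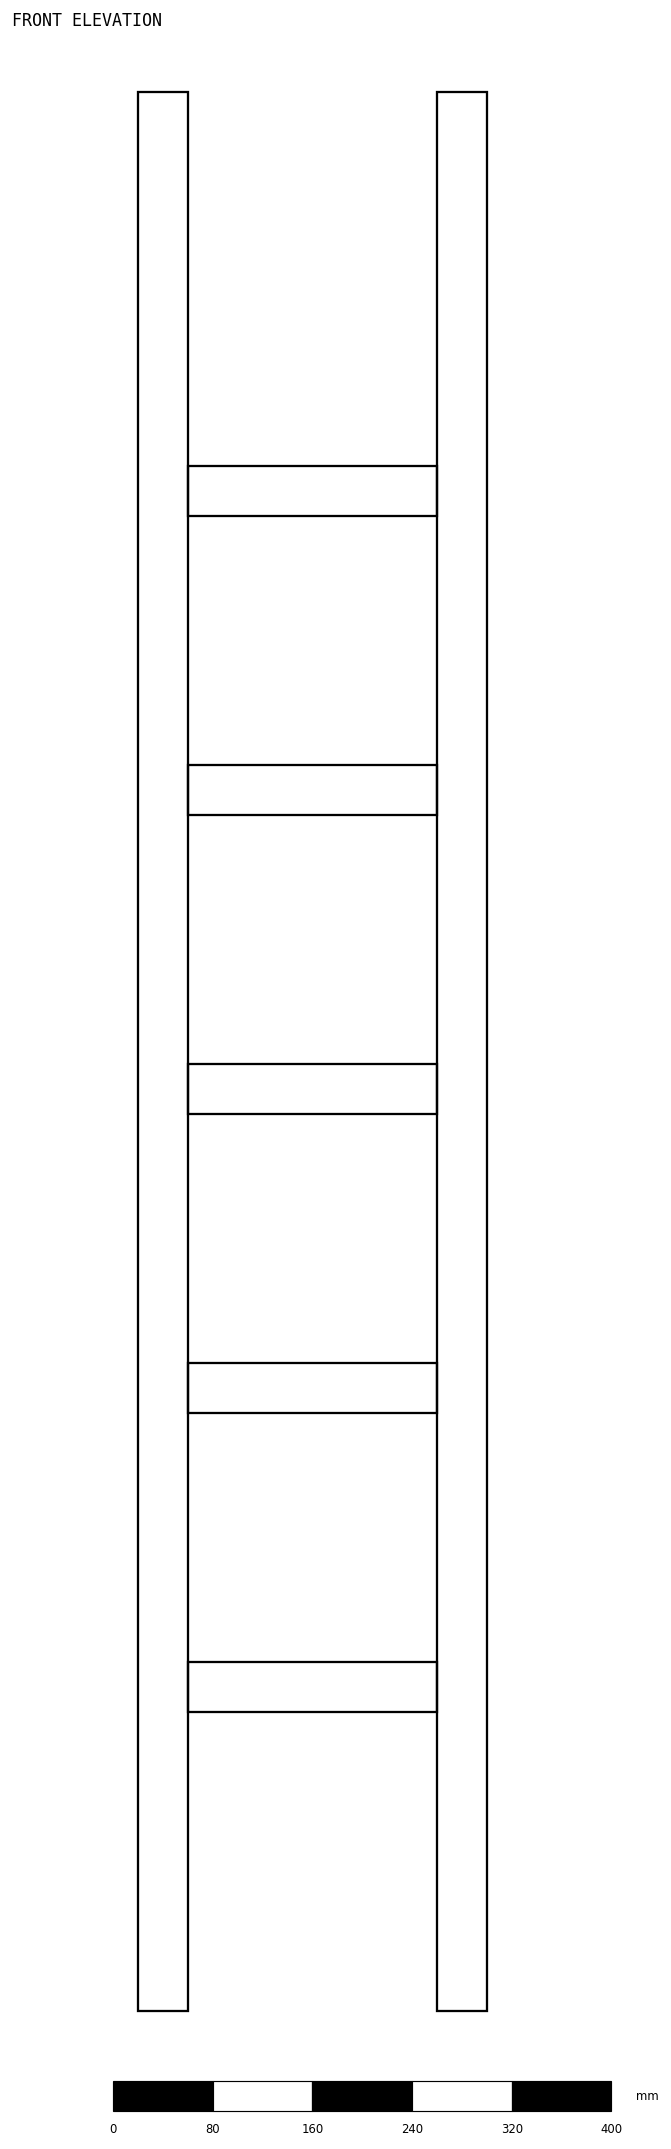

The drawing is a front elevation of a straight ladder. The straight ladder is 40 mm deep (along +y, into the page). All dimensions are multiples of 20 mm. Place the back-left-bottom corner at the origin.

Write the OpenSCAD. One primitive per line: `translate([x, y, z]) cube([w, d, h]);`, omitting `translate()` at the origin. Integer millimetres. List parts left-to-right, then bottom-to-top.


cube([40, 40, 1540]);
translate([40, 0, 240]) cube([200, 40, 40]);
translate([40, 0, 480]) cube([200, 40, 40]);
translate([40, 0, 720]) cube([200, 40, 40]);
translate([40, 0, 960]) cube([200, 40, 40]);
translate([40, 0, 1200]) cube([200, 40, 40]);
translate([240, 0, 0]) cube([40, 40, 1540]);


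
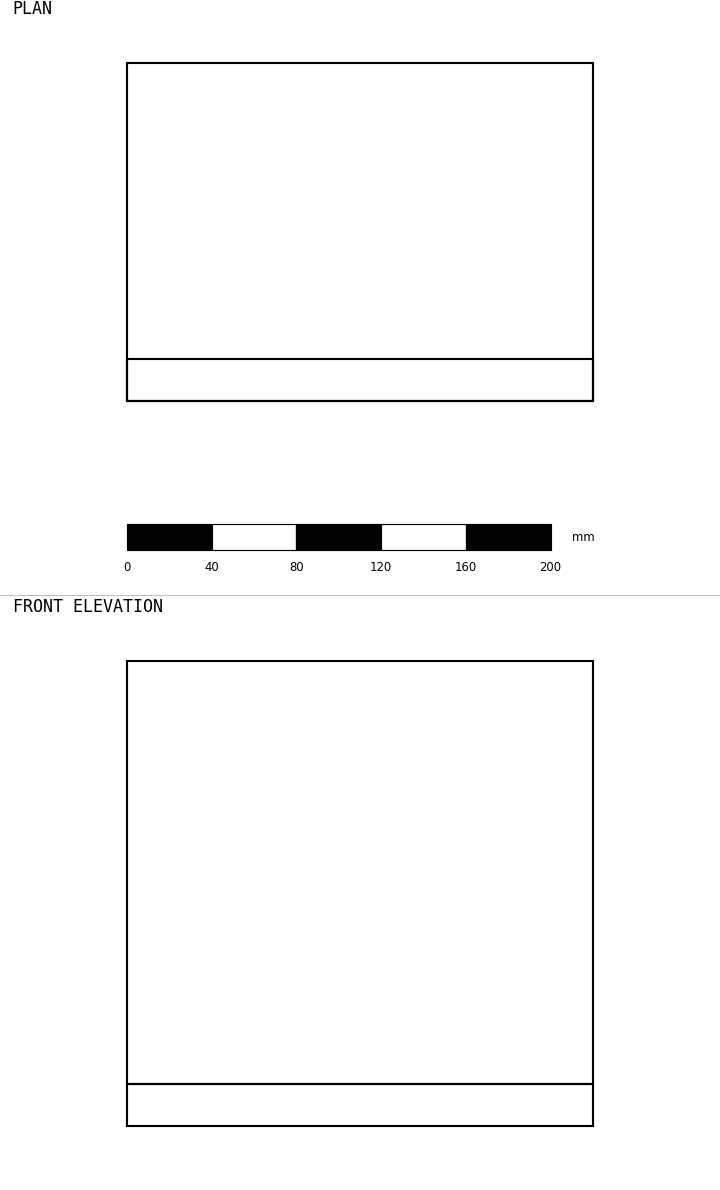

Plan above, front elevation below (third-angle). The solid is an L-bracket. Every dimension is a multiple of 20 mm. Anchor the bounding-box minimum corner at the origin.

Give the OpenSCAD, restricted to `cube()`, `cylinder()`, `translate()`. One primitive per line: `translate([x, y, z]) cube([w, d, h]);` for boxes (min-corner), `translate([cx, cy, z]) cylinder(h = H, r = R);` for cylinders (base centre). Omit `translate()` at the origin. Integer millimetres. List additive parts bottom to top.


cube([220, 160, 20]);
translate([0, 0, 20]) cube([220, 20, 200]);
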